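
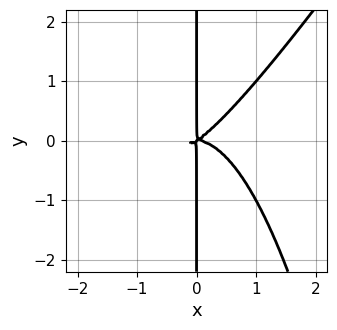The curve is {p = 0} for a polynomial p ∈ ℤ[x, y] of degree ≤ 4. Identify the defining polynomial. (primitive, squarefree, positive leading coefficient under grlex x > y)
First, the degree is 4 — no degree-3 curve has this shape.
Then, against the integer gridlines: every point of the y-axis in the box is on the curve.
Finally, these observations pin down the coefficients.

3*x^4 - 2*x^3*y + 2*x^2*y - 3*x*y^2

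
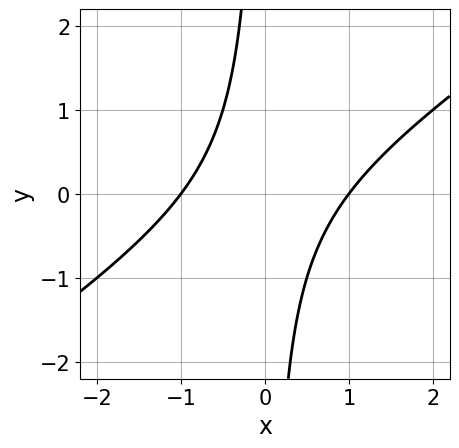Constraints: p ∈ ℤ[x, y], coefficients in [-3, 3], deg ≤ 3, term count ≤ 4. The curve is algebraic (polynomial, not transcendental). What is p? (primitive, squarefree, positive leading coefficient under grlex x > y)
2*x^2 - 3*x*y - 2

First, deg p = 2. No degree-1 curve has this shape.
Then, checking where it meets the axes: no y-intercept at any integer in the box; the x-axis gridline crossings are at x ∈ {-1, 1}.
Finally, fitting integer coefficients to these (and the overall shape) gives p.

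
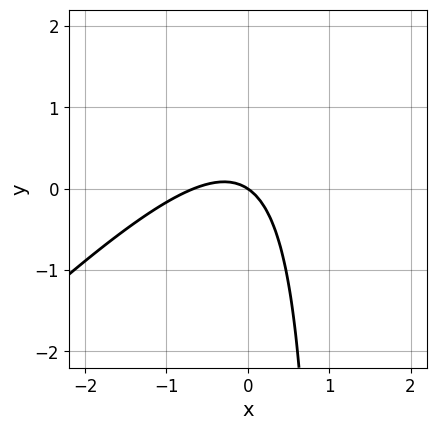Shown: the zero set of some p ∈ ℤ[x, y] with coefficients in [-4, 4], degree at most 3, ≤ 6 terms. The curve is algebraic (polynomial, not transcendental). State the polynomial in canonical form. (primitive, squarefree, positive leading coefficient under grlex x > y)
Degree: a generic line meets the curve in up to 2 points, so deg p = 2.
From the visible intercepts: one x-axis crossing is at x = 0; one y-axis crossing is at y = 0.
Together with the visible shape, these determine p as stated.

3*x^2 - 3*x*y + 2*x + 3*y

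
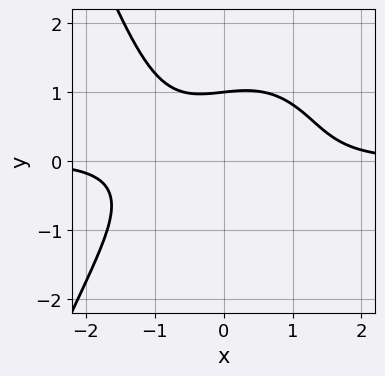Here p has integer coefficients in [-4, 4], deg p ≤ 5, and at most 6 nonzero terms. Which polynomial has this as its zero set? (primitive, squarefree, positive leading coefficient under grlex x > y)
3*x^3*y + 2*x*y^2 + 3*y^3 - 3*x*y - 3

(a) Degree: no degree-3 curve has this shape, so deg p = 4.
(b) Reading off the gridlines: the curve avoids every integer x-axis point in the box; one y-axis crossing is at y = 1.
(c) The integer polynomial consistent with all of this is the stated p.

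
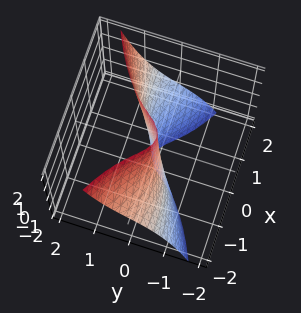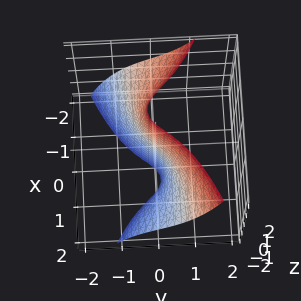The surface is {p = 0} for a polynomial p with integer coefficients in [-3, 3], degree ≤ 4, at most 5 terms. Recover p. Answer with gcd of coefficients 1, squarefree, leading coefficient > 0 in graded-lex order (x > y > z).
Degree: the shape is more complex than any degree-2 surface, so deg p = 3.
Checking where it meets the axes: it crosses the x-axis at the gridline x = 0; every point of the z-axis in the box is on the surface.
These observations pin down the coefficients.

x^2*y - 2*x^2*z + 3*y^3 - 3*x + 3*y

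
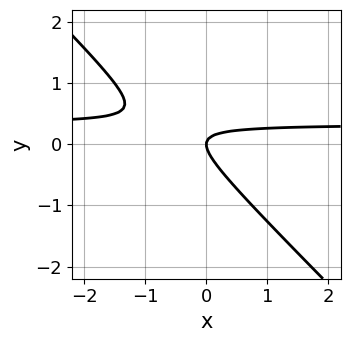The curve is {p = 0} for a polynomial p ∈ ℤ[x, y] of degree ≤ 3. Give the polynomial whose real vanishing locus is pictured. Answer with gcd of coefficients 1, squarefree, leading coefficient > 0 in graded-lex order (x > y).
3*x*y + 3*y^2 - x

deg p = 2. A generic line meets the curve in up to 2 points.
Against the integer gridlines: one y-axis crossing is at y = 0; it crosses the x-axis at the gridline x = 0.
Fitting integer coefficients to these (and the overall shape) gives p.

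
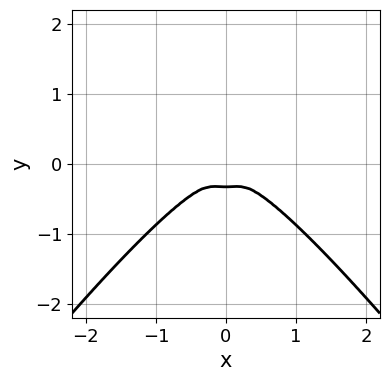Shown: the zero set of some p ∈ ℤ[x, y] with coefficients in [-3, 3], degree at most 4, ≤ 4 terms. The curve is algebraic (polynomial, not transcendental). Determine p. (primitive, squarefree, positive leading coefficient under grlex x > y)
2*x^4 - x^2*y^2 + 3*y^3 + y^2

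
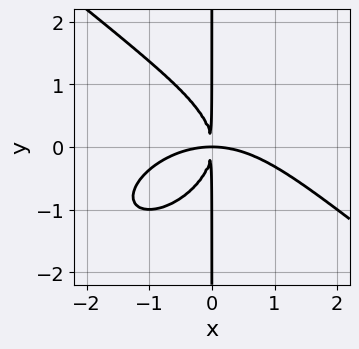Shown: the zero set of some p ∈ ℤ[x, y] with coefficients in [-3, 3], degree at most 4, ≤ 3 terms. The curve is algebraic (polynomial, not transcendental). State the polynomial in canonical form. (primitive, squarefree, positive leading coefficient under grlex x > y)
x^4 + 2*x*y^3 + 3*x^2*y

deg p = 4. The shape is more complex than any degree-3 curve.
Observable constraints: the visible y-axis segment lies entirely on the curve.
The integer polynomial consistent with all of this is the stated p.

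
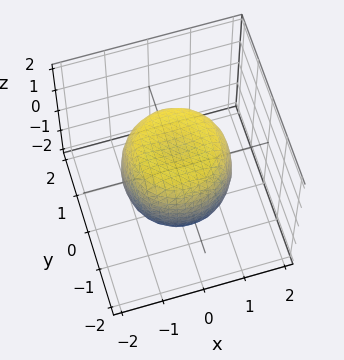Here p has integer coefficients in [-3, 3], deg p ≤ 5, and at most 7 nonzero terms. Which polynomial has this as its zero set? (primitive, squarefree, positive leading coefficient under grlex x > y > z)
The degree is 4 — the shape is more complex than any degree-3 surface.
Symmetry: the surface is invariant under rotation about z: p = q(x² + y², z).
From the visible intercepts: a circular section at z = 0 has radius between 1 and 2; among the integer gridlines, it crosses the z-axis at z ∈ {-1, 1}.
These observations pin down the coefficients.

x^4 + 2*x^2*y^2 + y^4 - x^2 - y^2 + z^2 - 1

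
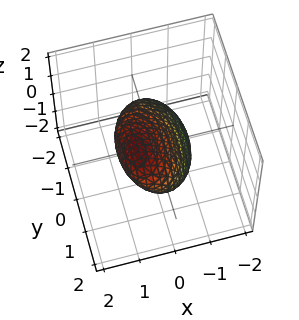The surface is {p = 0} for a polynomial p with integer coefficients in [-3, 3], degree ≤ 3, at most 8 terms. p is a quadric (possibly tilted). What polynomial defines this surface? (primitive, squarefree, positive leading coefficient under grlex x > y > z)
3*x^2 - 3*x*z + y^2 - y*z + 2*z^2 - 2

1. The degree is 2 — the shape is more complex than any degree-1 surface.
2. Observable constraints: among the integer gridlines, it crosses the z-axis at z ∈ {-1, 1}.
3. Putting this together gives p.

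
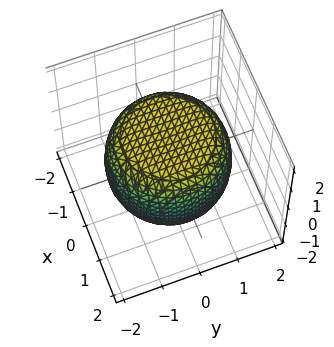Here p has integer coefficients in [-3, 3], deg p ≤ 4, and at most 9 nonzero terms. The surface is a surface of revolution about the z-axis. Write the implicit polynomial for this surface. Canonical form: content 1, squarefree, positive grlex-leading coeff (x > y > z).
(a) Degree: no degree-3 surface has this shape, so deg p = 4.
(b) Symmetries: the z-axis is an axis of rotation, so x and y enter only as x² + y².
(c) Checking where it meets the axes: a circular section at z = 1 has radius between 1 and 2.
(d) Together with the visible shape, these determine p as stated.

x^4 + 2*x^2*y^2 + y^4 - x^2 - y^2 + 2*z^2 - 3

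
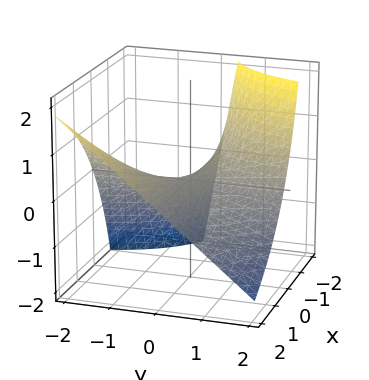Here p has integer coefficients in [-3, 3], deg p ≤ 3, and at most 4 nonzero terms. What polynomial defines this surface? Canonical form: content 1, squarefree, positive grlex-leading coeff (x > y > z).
1. deg p = 2.
2. Checking where it meets the axes: every point of the x-axis in the box is on the surface; one z-axis crossing is at z = 0; every point of the y-axis in the box is on the surface.
3. These observations pin down the coefficients.

2*x*y + x*z + 3*z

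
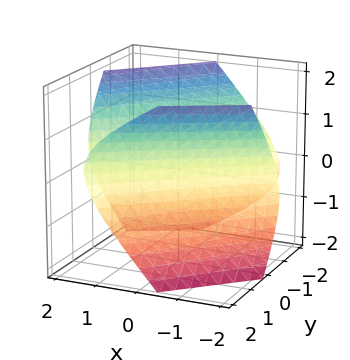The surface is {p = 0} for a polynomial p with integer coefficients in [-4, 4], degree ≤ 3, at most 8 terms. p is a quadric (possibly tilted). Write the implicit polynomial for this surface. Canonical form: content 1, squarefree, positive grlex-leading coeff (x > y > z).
x^2 - 3*x*y + x*z + 2*y^2 - 2*z^2 - 2

There are 2 components.
The degree is 2 — the shape is more complex than any degree-1 surface.
Against the integer gridlines: the y-axis gridline crossings are at y ∈ {-1, 1}; no z-intercept at any integer in the box.
These observations pin down the coefficients.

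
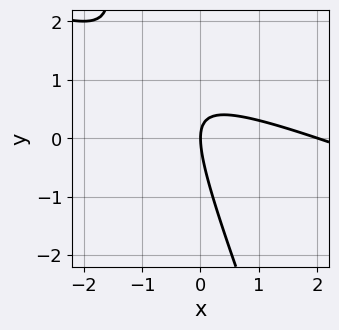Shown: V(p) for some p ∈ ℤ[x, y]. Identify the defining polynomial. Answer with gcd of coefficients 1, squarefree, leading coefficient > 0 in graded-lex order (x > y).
x^2 + 3*x*y + y^2 - 2*x

First, degree: the shape is more complex than any degree-1 curve, so deg p = 2.
Then, from the visible intercepts: among the integer gridlines, it crosses the x-axis at x ∈ {0, 2}; it crosses the y-axis at the gridline y = 0.
Finally, assembling these constraints gives the stated polynomial.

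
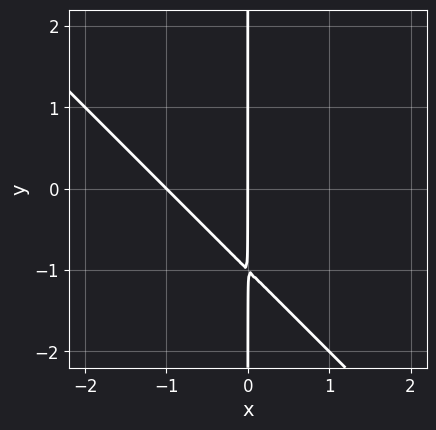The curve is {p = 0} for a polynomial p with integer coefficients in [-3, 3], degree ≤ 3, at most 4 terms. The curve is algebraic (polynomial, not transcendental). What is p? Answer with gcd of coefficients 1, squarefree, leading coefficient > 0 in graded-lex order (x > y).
x^2 + x*y + x

First, degree: no degree-1 curve has this shape, so deg p = 2.
Next, reading off the gridlines: among the integer gridlines, it crosses the x-axis at x ∈ {-1, 0}; every point of the y-axis in the box is on the curve.
Finally, assembling these constraints gives the stated polynomial.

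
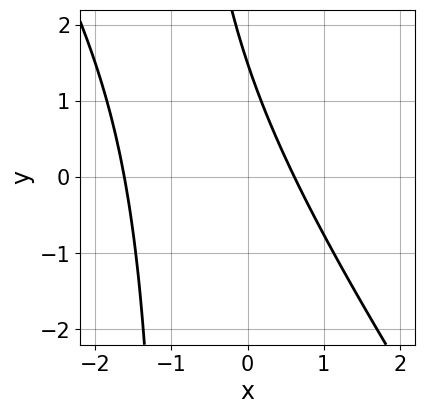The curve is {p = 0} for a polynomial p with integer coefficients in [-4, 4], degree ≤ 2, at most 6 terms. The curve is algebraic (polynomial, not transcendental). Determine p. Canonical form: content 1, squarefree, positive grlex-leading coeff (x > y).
3*x^2 + 2*x*y + 3*x + 2*y - 3

First, degree: a generic line meets the curve in up to 2 points, so deg p = 2.
Finally, matching integer coefficients to the picture gives p.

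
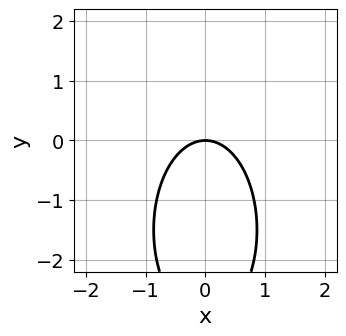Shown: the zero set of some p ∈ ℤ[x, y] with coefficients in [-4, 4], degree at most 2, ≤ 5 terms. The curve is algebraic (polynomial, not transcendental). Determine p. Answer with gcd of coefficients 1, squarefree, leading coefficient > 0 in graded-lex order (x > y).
Degree: the shape is more complex than any degree-1 curve, so deg p = 2.
Symmetries: the x ↦ −x reflection is a symmetry, so x appears only in even powers.
Observable constraints: one y-axis crossing is at y = 0; it meets the x-axis at x = 0 (among the integer gridlines).
The integer polynomial consistent with all of this is the stated p.

3*x^2 + y^2 + 3*y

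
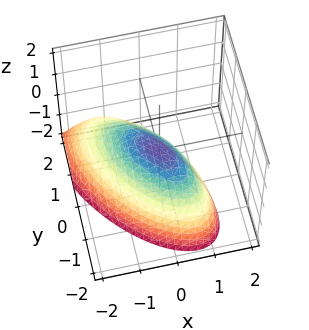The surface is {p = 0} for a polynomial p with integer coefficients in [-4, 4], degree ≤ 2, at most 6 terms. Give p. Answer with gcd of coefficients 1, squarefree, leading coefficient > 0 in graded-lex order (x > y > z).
3*x^2 + 3*x*y - x*z + 2*y^2 + 3*z

1. The degree is 2 — no degree-1 surface has this shape.
2. Reading off the gridlines: it meets the x-axis at x = 0 (among the integer gridlines); one y-axis crossing is at y = 0; it crosses the z-axis at the gridline z = 0.
3. Fitting integer coefficients to these (and the overall shape) gives p.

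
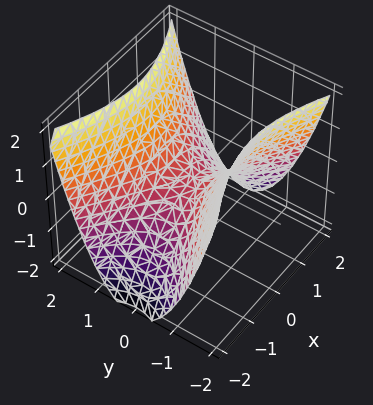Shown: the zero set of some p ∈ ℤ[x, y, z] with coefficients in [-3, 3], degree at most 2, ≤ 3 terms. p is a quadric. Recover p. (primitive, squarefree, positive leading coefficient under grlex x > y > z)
(a) deg p = 2.
(b) Symmetries: mirror symmetry y ↦ −y ⇒ only even powers of y; it's symmetric under x → −x, forcing even powers of x.
(c) From the axis intercepts and sections: it meets the z-axis at z = 0 (among the integer gridlines); it meets the y-axis at y = 0 (among the integer gridlines); one x-axis crossing is at x = 0.
(d) Solving for integer coefficients yields p as stated.

x^2 - 2*y^2 + 2*z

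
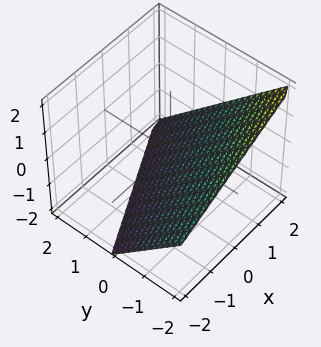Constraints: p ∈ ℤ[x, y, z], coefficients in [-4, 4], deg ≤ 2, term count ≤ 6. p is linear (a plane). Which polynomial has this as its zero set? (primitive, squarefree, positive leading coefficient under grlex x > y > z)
x - 2*y - 2*z - 2

The degree is 1 — every cross-section is a straight line — this is a plane.
From the visible intercepts: it crosses the y-axis at the gridline y = -1; one x-axis crossing is at x = 2; it meets the z-axis at z = -1 (among the integer gridlines).
Solving for integer coefficients yields p as stated.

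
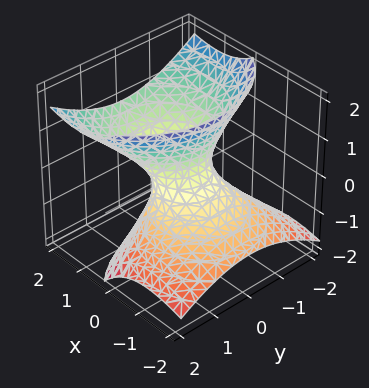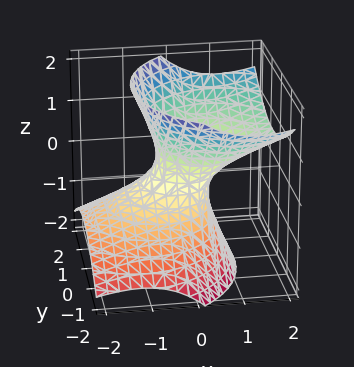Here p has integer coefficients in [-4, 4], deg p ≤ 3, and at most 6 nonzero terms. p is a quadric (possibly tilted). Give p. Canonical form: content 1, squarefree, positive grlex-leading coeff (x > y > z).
(a) Degree: the shape is more complex than any degree-1 surface, so deg p = 2.
(b) From the visible intercepts: it misses every integer gridline on the z-axis.
(c) Matching integer coefficients to the picture gives p.

2*x^2 - 3*x*z + 2*y^2 - 2*z^2 - 1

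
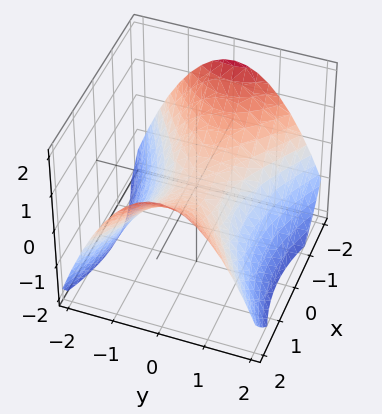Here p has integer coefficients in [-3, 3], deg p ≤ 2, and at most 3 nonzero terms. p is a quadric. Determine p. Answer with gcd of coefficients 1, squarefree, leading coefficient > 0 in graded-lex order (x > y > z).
Degree: a saddle surface; a quadric, so deg p = 2.
Symmetries: it's symmetric under x → −x, forcing even powers of x; it's symmetric under y → −y, forcing even powers of y.
Reading off the gridlines: it meets the y-axis at y = 0 (among the integer gridlines); it meets the x-axis at x = 0 (among the integer gridlines); it crosses the z-axis at the gridline z = 0.
Assembling these constraints gives the stated polynomial.

x^2 - 2*y^2 - 3*z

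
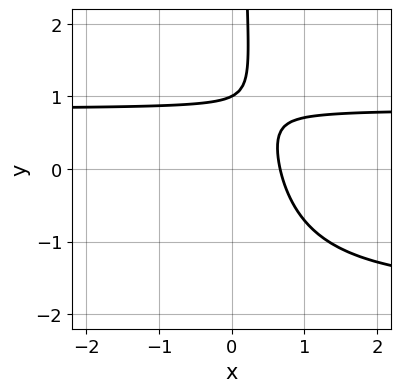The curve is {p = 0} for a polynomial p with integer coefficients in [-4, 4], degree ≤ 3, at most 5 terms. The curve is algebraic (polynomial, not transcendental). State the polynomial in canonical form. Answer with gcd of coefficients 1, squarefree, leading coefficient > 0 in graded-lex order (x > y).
1. deg p = 3. No degree-2 curve has this shape.
2. Observable constraints: it meets the y-axis at y = 1 (among the integer gridlines).
3. Assembling these constraints gives the stated polynomial.

2*x*y^2 + 2*x*y - 3*x - 2*y + 2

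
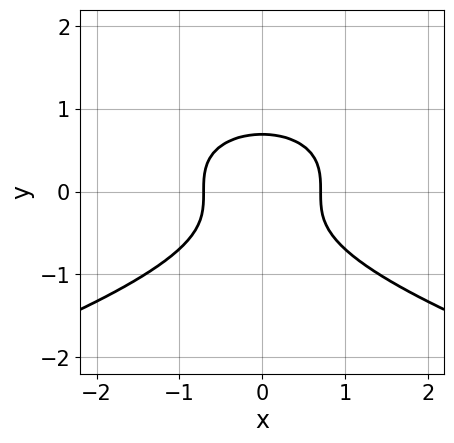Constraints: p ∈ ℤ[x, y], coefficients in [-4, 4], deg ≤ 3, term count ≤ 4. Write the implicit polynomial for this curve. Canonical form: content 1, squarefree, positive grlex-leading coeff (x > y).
3*y^3 + 2*x^2 - 1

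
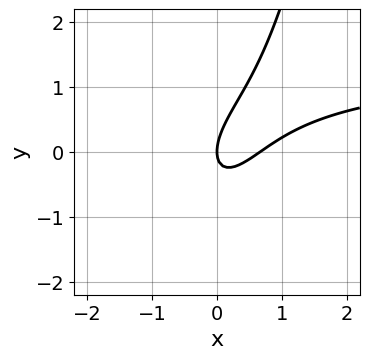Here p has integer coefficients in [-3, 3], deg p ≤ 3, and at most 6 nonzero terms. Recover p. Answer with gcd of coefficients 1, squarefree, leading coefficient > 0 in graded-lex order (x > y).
(a) The degree is 3 — no degree-2 curve has this shape.
(b) From the axis intercepts and sections: it crosses the x-axis at the gridline x = 0; it crosses the y-axis at the gridline y = 0.
(c) These observations pin down the coefficients.

2*x^2*y - 3*x^2 + 3*x*y - 2*y^2 + 2*x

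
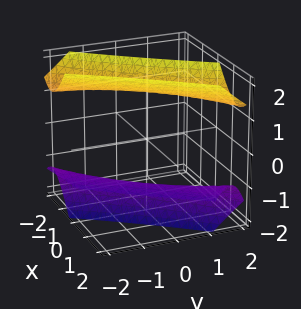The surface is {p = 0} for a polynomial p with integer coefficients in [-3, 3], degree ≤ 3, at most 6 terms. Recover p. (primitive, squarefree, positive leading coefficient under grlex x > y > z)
2*x^2 - 3*x*y + y^2 - z^2 + 2

There are 2 components. Treating them together as one polynomial.
The degree is 2 — the shape is more complex than any degree-1 surface.
From the visible intercepts: the surface avoids every integer x-axis point in the box; it misses every integer gridline on the y-axis.
Matching integer coefficients to the picture gives p.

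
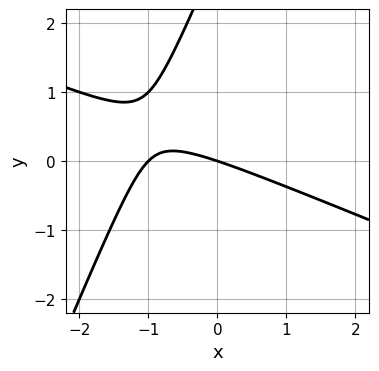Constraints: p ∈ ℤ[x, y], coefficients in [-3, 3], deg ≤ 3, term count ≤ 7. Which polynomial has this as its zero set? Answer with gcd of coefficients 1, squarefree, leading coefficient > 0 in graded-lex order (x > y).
x^2 + 2*x*y - y^2 + x + 3*y

(a) deg p = 2. No degree-1 curve has this shape.
(b) Observable constraints: one y-axis crossing is at y = 0; the x-axis gridline crossings are at x ∈ {-1, 0}.
(c) Putting this together gives p.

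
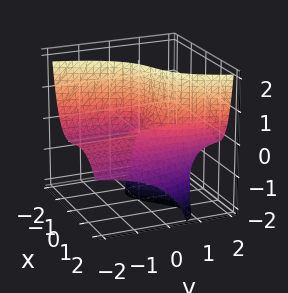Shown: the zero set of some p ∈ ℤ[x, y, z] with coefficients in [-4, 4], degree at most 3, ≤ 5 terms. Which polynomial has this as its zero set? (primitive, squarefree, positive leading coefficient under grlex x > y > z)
2*x^3 - 3*x^2 + 2*x*z - 3*y*z

deg p = 3. The shape is more complex than any degree-2 surface.
From the visible intercepts: every point of the z-axis in the box is on the surface; every point of the y-axis in the box is on the surface.
The integer polynomial consistent with all of this is the stated p.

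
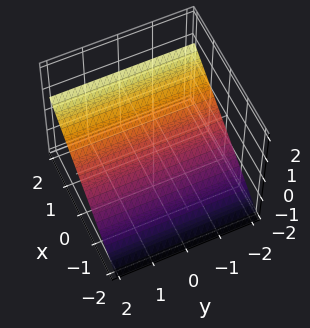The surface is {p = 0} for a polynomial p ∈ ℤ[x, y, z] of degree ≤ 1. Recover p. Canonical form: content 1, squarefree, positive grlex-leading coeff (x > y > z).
deg p = 1. The surface is flat (a plane).
Observable constraints: it meets the x-axis at x = 1 (among the integer gridlines); the surface avoids every integer y-axis point in the box.
Assembling these constraints gives the stated polynomial.

2*x - 3*z - 2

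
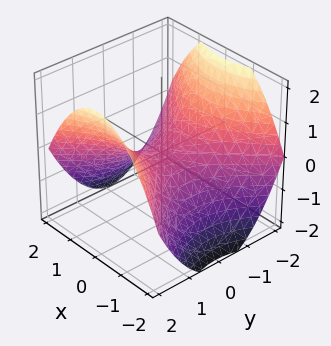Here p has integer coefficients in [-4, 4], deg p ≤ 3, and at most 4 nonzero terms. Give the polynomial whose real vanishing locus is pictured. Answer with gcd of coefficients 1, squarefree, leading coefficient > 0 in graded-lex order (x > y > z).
x^2 - y^2 + 2*z

1. The degree is 2 — a saddle surface; a quadric.
2. Symmetries: the y ↦ −y reflection is a symmetry, so y appears only in even powers; the x ↦ −x reflection is a symmetry, so x appears only in even powers.
3. Observable constraints: one y-axis crossing is at y = 0; it crosses the x-axis at the gridline x = 0; it meets the z-axis at z = 0 (among the integer gridlines).
4. The integer polynomial consistent with all of this is the stated p.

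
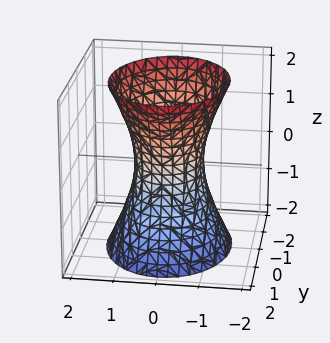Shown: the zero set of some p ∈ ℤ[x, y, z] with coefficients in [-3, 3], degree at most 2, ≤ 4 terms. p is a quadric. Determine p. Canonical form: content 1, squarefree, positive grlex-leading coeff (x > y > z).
3*x^2 + 2*y^2 - z^2 - 2

1. The degree is 2 — an hourglass — one-sheet hyperboloid; a quadric.
2. Symmetries: the z ↦ −z reflection is a symmetry, so z appears only in even powers; it's symmetric under y → −y, forcing even powers of y; it's symmetric under x → −x, forcing even powers of x.
3. From the axis intercepts and sections: among the integer gridlines, it crosses the y-axis at y ∈ {-1, 1}; the surface avoids every integer z-axis point in the box.
4. Fitting integer coefficients to these (and the overall shape) gives p.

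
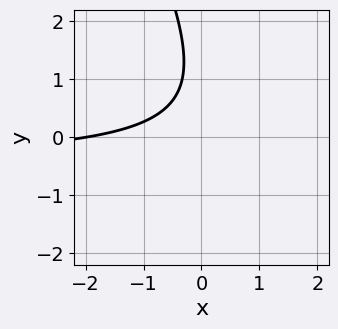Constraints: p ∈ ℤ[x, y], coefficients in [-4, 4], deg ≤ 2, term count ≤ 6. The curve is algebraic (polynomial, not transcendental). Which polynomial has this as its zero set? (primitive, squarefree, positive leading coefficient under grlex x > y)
2*x*y + y^2 + x - 2*y + 2

1. Degree: the shape is more complex than any degree-1 curve, so deg p = 2.
2. Reading off the gridlines: it crosses the x-axis at the gridline x = -2; the curve avoids every integer y-axis point in the box.
3. Together with the visible shape, these determine p as stated.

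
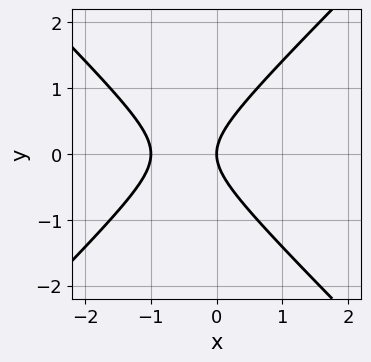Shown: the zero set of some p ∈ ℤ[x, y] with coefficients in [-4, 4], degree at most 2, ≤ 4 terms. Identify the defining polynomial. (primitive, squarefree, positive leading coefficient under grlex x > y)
First, degree: no degree-1 curve has this shape, so deg p = 2.
Next, symmetries: the y ↦ −y reflection is a symmetry, so y appears only in even powers.
Then, from the axis intercepts and sections: among the integer gridlines, it crosses the x-axis at x ∈ {-1, 0}; it meets the y-axis at y = 0 (among the integer gridlines).
Finally, assembling these constraints gives the stated polynomial.

x^2 - y^2 + x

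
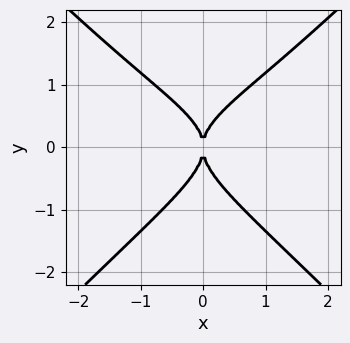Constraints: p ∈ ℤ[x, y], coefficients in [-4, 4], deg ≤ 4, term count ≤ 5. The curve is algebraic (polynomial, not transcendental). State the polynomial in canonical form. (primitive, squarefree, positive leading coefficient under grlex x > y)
3*x^2*y^2 - 3*y^4 - x^2*y + 3*x^2

Degree: a generic line meets the curve in up to 4 points, so deg p = 4.
Symmetries: mirror symmetry x ↦ −x ⇒ only even powers of x.
Observable constraints: it meets the y-axis at y = 0 (among the integer gridlines); one x-axis crossing is at x = 0.
Together with the visible shape, these determine p as stated.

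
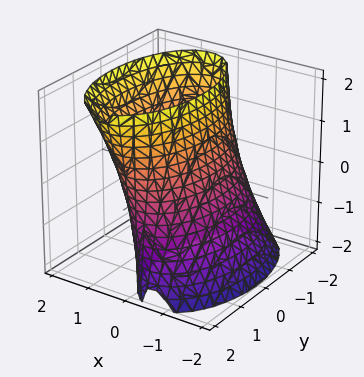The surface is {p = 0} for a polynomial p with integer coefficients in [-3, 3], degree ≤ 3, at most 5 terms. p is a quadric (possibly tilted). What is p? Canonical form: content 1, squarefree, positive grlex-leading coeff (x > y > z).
3*x^2 - 2*x*z + y^2 - 3

First, degree: a generic line meets the surface in up to 2 points, so deg p = 2.
Next, from the axis intercepts and sections: the surface avoids every integer z-axis point in the box; the x-axis gridline crossings are at x ∈ {-1, 1}.
Finally, putting this together gives p.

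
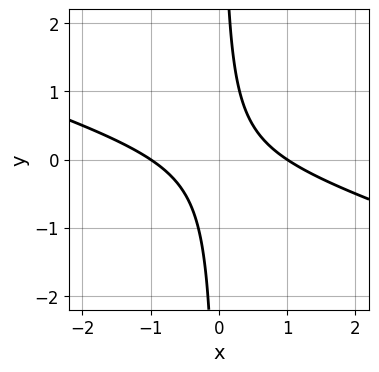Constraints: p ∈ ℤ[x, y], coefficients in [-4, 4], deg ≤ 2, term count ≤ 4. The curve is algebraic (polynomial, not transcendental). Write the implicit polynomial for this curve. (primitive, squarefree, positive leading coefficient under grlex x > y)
x^2 + 3*x*y - 1

1. Degree: a generic line meets the curve in up to 2 points, so deg p = 2.
2. Observable constraints: among the integer gridlines, it crosses the x-axis at x ∈ {-1, 1}; no y-intercept at any integer in the box.
3. Putting this together gives p.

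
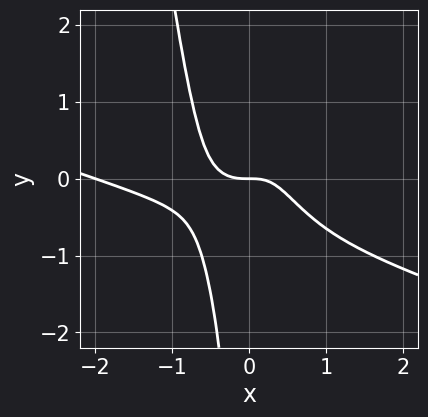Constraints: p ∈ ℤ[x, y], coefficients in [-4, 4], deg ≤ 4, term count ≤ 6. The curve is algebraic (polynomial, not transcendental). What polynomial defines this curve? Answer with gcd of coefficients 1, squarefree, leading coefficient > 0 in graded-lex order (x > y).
x^4 + 3*x^3*y + 2*x^3 - x*y^2 + y

(a) The degree is 4 — a generic line meets the curve in up to 4 points.
(b) Reading off the gridlines: one y-axis crossing is at y = 0; among the integer gridlines, it crosses the x-axis at x ∈ {-2, 0}.
(c) Matching integer coefficients to the picture gives p.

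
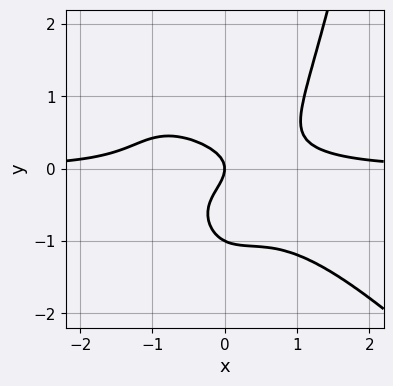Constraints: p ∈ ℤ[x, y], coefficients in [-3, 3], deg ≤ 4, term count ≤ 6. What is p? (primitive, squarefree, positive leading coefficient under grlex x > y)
2*x^3*y + 2*x^2*y^2 - 2*y^3 - 2*y^2 - x

First, degree: no degree-3 curve has this shape, so deg p = 4.
Next, checking where it meets the axes: among the integer gridlines, it crosses the y-axis at y ∈ {-1, 0}; it crosses the x-axis at the gridline x = 0.
Finally, solving for integer coefficients yields p as stated.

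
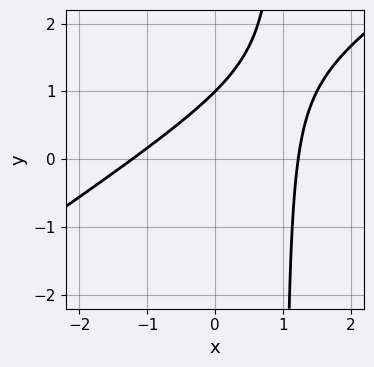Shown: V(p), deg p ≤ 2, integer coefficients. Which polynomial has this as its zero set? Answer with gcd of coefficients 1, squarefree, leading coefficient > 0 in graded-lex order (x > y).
(a) Degree: a generic line meets the curve in up to 2 points, so deg p = 2.
(b) Checking where it meets the axes: it crosses the y-axis at the gridline y = 1.
(c) Putting this together gives p.

2*x^2 - 3*x*y + 3*y - 3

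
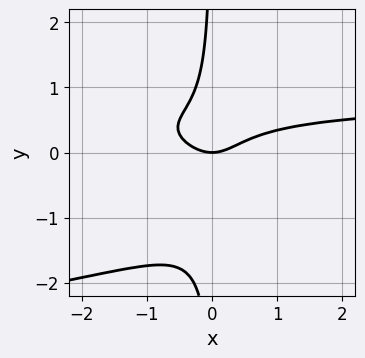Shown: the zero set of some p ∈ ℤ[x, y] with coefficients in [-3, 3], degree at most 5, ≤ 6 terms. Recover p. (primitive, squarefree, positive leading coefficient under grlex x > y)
First, deg p = 4. A generic line meets the curve in up to 4 points.
Next, against the integer gridlines: it meets the x-axis at x = 0 (among the integer gridlines); it crosses the y-axis at the gridline y = 0.
Finally, matching integer coefficients to the picture gives p.

2*x*y^3 + x^2*y + 2*x*y^2 - x^2 + y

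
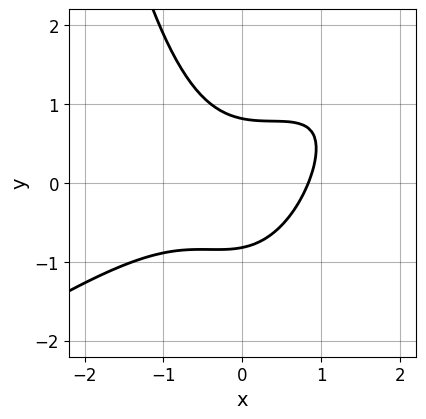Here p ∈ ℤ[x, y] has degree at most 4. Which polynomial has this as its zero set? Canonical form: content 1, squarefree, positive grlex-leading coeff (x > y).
(a) The degree is 3 — the shape is more complex than any degree-2 curve.
(b) Matching integer coefficients to the picture gives p.

2*x^3 - 3*x^2*y + 3*y^2 + x - 2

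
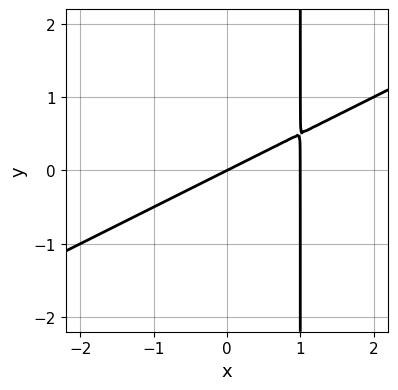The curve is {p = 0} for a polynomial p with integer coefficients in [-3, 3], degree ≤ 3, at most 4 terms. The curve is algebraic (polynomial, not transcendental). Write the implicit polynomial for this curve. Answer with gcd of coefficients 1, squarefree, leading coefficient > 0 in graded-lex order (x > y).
x^2 - 2*x*y - x + 2*y

(a) The degree is 2 — no degree-1 curve has this shape.
(b) Against the integer gridlines: it crosses the y-axis at the gridline y = 0; among the integer gridlines, it crosses the x-axis at x ∈ {0, 1}.
(c) Putting this together gives p.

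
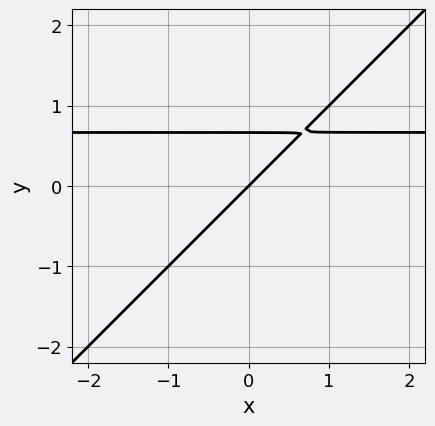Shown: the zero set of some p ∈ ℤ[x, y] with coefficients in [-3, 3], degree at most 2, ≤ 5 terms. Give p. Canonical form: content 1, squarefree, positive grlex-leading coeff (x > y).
(a) Degree: the shape is more complex than any degree-1 curve, so deg p = 2.
(b) From the visible intercepts: it crosses the y-axis at the gridline y = 0; it crosses the x-axis at the gridline x = 0.
(c) Together with the visible shape, these determine p as stated.

3*x*y - 3*y^2 - 2*x + 2*y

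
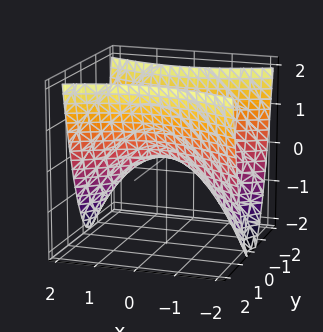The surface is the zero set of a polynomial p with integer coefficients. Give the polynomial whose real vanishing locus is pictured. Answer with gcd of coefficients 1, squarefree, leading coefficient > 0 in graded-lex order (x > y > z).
Degree: a hyperbolic paraboloid; a quadric, so deg p = 2.
Symmetries: mirror symmetry x ↦ −x ⇒ only even powers of x; the y ↦ −y reflection is a symmetry, so y appears only in even powers.
From the axis intercepts and sections: it crosses the z-axis at the gridline z = 0; it meets the y-axis at y = 0 (among the integer gridlines); it meets the x-axis at x = 0 (among the integer gridlines).
Fitting integer coefficients to these (and the overall shape) gives p.

x^2 - 3*y^2 + 2*z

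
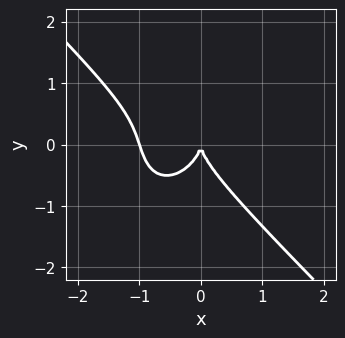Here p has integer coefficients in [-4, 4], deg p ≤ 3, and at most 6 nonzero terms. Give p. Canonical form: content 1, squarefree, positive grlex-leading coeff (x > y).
3*x^3 + x^2*y + 2*y^3 + 3*x^2

(a) Degree: the shape is more complex than any degree-2 curve, so deg p = 3.
(b) Observable constraints: it meets the y-axis at y = 0 (among the integer gridlines); the x-axis gridline crossings are at x ∈ {-1, 0}.
(c) The integer polynomial consistent with all of this is the stated p.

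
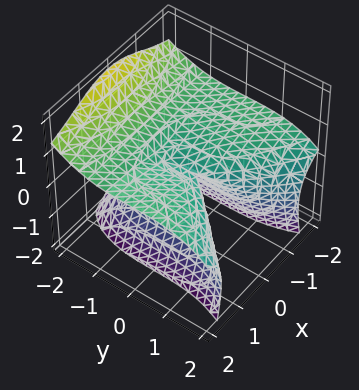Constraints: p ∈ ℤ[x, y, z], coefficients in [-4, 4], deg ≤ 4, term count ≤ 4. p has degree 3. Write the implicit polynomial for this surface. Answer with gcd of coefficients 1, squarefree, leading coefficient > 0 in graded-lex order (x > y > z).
3*x^2*z + y^3 - 2*x^2 + 3*z^2

(a) The degree is 3 — the shape is more complex than any degree-2 surface.
(b) Checking where it meets the axes: one z-axis crossing is at z = 0; it crosses the y-axis at the gridline y = 0.
(c) Fitting integer coefficients to these (and the overall shape) gives p.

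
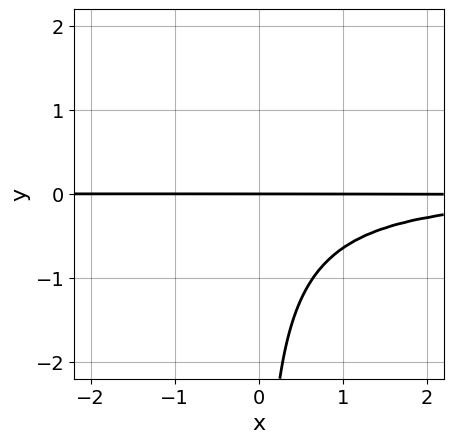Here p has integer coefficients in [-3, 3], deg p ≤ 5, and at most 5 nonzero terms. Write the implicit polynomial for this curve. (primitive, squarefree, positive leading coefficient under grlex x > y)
1. The degree is 4 — no degree-3 curve has this shape.
2. Checking where it meets the axes: it meets the y-axis at y = 0 (among the integer gridlines); every point of the x-axis in the box is on the curve.
3. Solving for integer coefficients yields p as stated.

x^2*y^2 - x*y^3 + 3*x*y^2 + 3*y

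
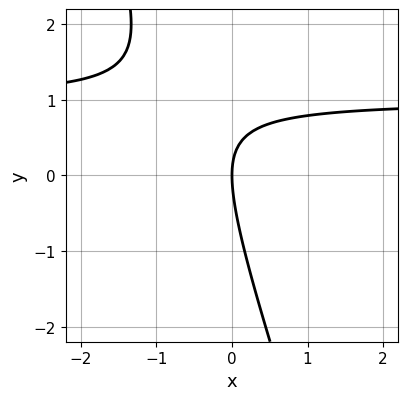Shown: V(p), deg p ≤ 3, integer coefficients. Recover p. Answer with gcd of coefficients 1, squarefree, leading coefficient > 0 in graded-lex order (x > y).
3*x*y + y^2 - 3*x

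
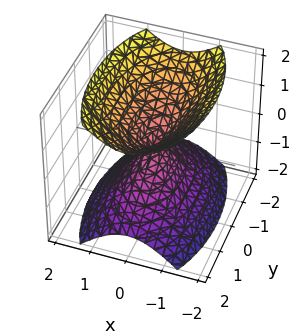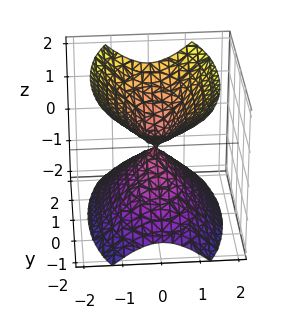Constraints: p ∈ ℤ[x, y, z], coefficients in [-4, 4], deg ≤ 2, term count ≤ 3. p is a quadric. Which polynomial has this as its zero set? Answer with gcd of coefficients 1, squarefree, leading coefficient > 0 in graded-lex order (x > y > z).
(a) The picture has 2 separate pieces.
(b) The degree is 2 — two nappes meeting at a single point; a quadric.
(c) Symmetries: it's symmetric under y → −y, forcing even powers of y; the z ↦ −z reflection is a symmetry, so z appears only in even powers; the x ↦ −x reflection is a symmetry, so x appears only in even powers.
(d) Reading off the gridlines: it meets the z-axis at z = 0 (among the integer gridlines); it crosses the x-axis at the gridline x = 0; it crosses the y-axis at the gridline y = 0.
(e) Assembling these constraints gives the stated polynomial.

3*x^2 + y^2 - 2*z^2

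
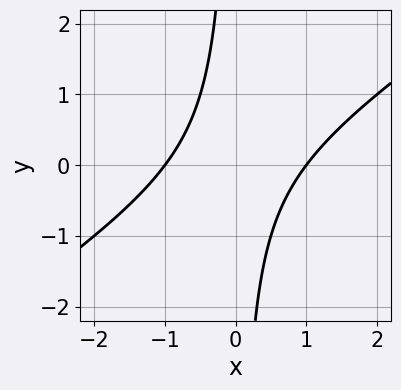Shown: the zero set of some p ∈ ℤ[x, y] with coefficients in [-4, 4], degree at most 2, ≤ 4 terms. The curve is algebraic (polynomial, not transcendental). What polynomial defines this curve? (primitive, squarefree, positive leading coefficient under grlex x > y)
First, deg p = 2. No degree-1 curve has this shape.
Then, against the integer gridlines: no y-intercept at any integer in the box; among the integer gridlines, it crosses the x-axis at x ∈ {-1, 1}.
Finally, matching integer coefficients to the picture gives p.

2*x^2 - 3*x*y - 2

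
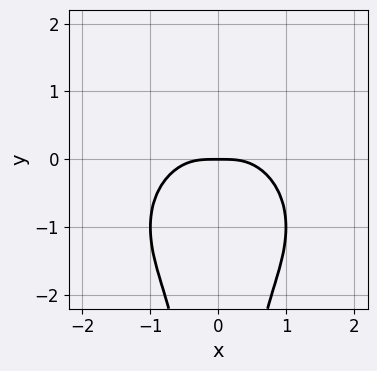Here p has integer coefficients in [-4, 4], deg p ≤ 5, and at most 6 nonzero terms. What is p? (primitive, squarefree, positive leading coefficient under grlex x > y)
2*x^4 + 2*x^2*y^2 + 3*x^2*y + y

1. deg p = 4. No degree-3 curve has this shape.
2. Symmetries: the x ↦ −x reflection is a symmetry, so x appears only in even powers.
3. Reading off the gridlines: one y-axis crossing is at y = 0; one x-axis crossing is at x = 0.
4. Matching integer coefficients to the picture gives p.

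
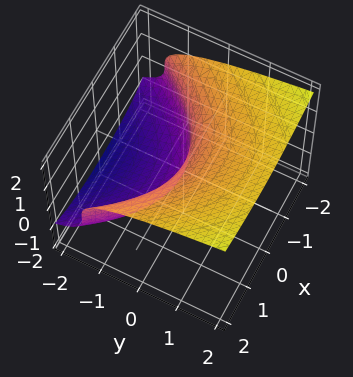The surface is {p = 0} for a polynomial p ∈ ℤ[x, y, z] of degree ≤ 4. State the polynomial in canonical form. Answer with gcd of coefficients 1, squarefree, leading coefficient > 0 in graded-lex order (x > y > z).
2*z^3 - x^2 - 3*y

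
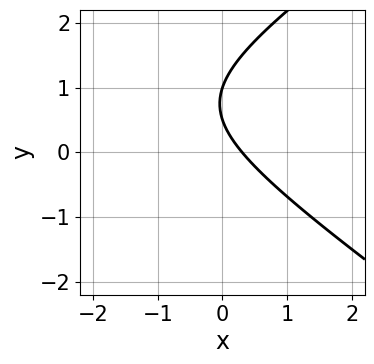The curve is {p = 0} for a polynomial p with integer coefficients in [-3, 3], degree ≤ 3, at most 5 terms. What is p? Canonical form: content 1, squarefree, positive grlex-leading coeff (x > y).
x^2 - 2*y^2 + 3*x + 3*y - 1

First, degree: no degree-1 curve has this shape, so deg p = 2.
Next, from the axis intercepts and sections: it meets the y-axis at y = 1 (among the integer gridlines).
Finally, together with the visible shape, these determine p as stated.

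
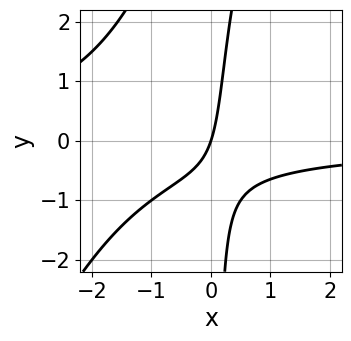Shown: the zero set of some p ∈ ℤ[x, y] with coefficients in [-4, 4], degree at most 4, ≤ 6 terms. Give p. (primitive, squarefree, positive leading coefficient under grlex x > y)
1. deg p = 3. The shape is more complex than any degree-2 curve.
2. Against the integer gridlines: it meets the y-axis at y = 0 (among the integer gridlines); it meets the x-axis at x = 0 (among the integer gridlines).
3. Together with the visible shape, these determine p as stated.

2*x^2*y - x*y^2 + 3*x*y + 3*x - y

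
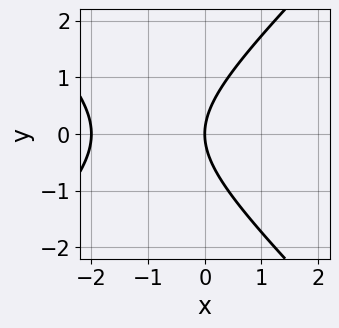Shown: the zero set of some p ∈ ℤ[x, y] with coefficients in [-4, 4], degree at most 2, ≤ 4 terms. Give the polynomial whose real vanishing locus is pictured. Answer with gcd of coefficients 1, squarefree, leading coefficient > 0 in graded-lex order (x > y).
x^2 - y^2 + 2*x

First, degree: a generic line meets the curve in up to 2 points, so deg p = 2.
Then, symmetries: the y ↦ −y reflection is a symmetry, so y appears only in even powers.
Next, from the axis intercepts and sections: the x-axis gridline crossings are at x ∈ {-2, 0}; it meets the y-axis at y = 0 (among the integer gridlines).
Finally, the integer polynomial consistent with all of this is the stated p.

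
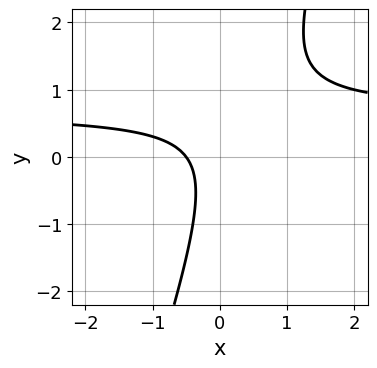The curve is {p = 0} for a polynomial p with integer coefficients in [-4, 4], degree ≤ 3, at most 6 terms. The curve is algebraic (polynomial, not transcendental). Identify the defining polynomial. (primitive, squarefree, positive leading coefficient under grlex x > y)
3*x*y - y^2 - 2*x - 1

(a) The degree is 2 — no degree-1 curve has this shape.
(b) From the visible intercepts: it misses every integer gridline on the y-axis.
(c) Fitting integer coefficients to these (and the overall shape) gives p.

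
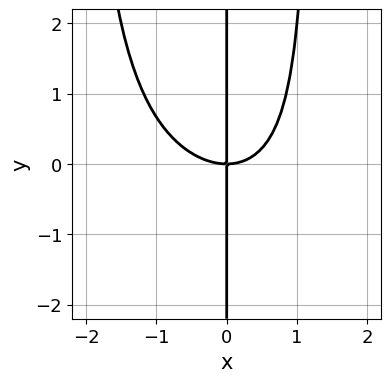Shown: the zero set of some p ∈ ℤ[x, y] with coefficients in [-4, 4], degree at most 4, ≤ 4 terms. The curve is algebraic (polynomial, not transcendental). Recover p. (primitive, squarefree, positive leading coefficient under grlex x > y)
x^3*y + 2*x^3 + x^2*y - 3*x*y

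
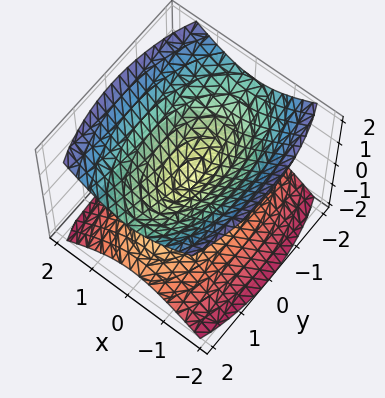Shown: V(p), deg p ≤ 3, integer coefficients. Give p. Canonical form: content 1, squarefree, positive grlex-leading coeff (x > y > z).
3*x^2 + y^2 - 3*z^2

1. I count 2 distinct pieces. They look like related sheets of one shape, so recover p as a whole.
2. Degree: two nappes meeting at a single point; a quadric, so deg p = 2.
3. Symmetries: the z ↦ −z reflection is a symmetry, so z appears only in even powers; mirror symmetry x ↦ −x ⇒ only even powers of x; mirror symmetry y ↦ −y ⇒ only even powers of y.
4. Observable constraints: one y-axis crossing is at y = 0; it crosses the x-axis at the gridline x = 0.
5. Solving for integer coefficients yields p as stated.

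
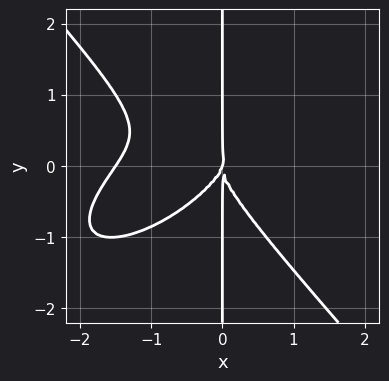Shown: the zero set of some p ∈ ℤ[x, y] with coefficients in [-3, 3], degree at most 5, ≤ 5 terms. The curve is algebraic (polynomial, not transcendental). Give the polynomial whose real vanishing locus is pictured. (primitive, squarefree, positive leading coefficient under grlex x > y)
First, degree: a generic line meets the curve in up to 4 points, so deg p = 4.
Next, checking where it meets the axes: one x-axis crossing is at x = 0; the visible y-axis segment lies entirely on the curve.
Finally, the integer polynomial consistent with all of this is the stated p.

2*x^4 - 2*x^3*y + 3*x*y^3 + 3*x^3 - x^2*y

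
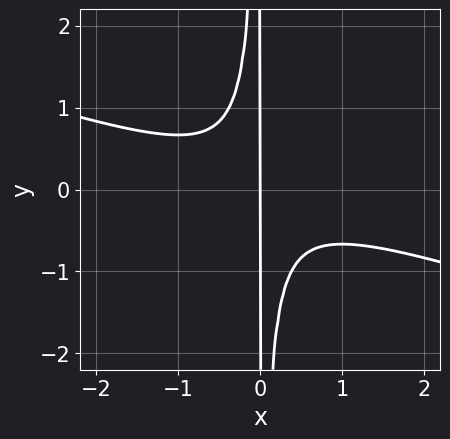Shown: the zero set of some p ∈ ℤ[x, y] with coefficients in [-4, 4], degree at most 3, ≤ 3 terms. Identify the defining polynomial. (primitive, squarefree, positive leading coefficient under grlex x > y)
x^3 + 3*x^2*y + x

deg p = 3. No degree-2 curve has this shape.
Reading off the gridlines: the visible y-axis segment lies entirely on the curve; it meets the x-axis at x = 0 (among the integer gridlines).
Fitting integer coefficients to these (and the overall shape) gives p.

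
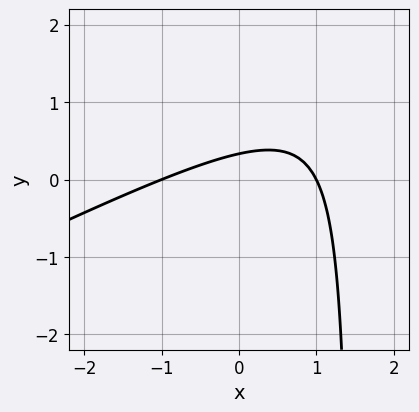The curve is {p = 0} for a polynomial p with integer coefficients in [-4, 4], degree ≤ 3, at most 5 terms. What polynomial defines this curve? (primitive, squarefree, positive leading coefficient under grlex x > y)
x^2 - 2*x*y + 3*y - 1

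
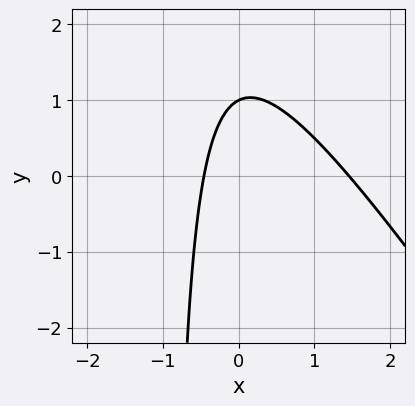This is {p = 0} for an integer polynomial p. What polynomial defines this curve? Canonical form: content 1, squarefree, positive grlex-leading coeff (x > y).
1. The degree is 2 — a generic line meets the curve in up to 2 points.
2. Checking where it meets the axes: it meets the y-axis at y = 1 (among the integer gridlines).
3. Fitting integer coefficients to these (and the overall shape) gives p.

3*x^2 + 2*x*y - 3*x + 2*y - 2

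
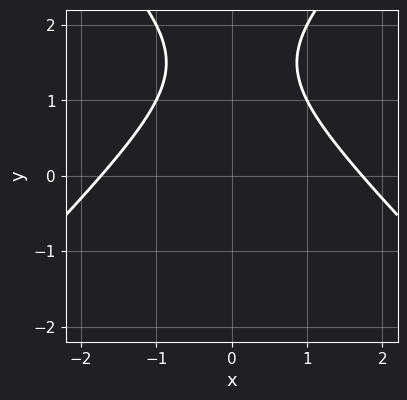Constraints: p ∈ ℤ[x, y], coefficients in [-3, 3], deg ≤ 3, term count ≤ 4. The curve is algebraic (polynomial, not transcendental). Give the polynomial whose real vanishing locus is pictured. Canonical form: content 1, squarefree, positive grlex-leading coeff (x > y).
The degree is 2 — the shape is more complex than any degree-1 curve.
Symmetries: it's symmetric under x → −x, forcing even powers of x.
Reading off the gridlines: no y-intercept at any integer in the box.
Solving for integer coefficients yields p as stated.

x^2 - y^2 + 3*y - 3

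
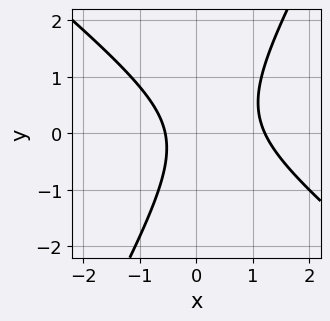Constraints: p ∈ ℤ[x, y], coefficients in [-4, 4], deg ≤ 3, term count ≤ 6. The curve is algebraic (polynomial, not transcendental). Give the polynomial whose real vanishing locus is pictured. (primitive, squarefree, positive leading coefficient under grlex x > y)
3*x^2 + 2*x*y - 2*y^2 - 2*x - 2

1. The degree is 2 — a generic line meets the curve in up to 2 points.
2. Observable constraints: it misses every integer gridline on the y-axis.
3. Putting this together gives p.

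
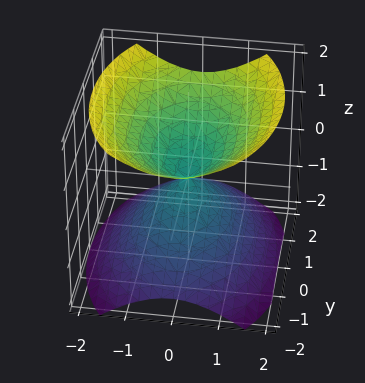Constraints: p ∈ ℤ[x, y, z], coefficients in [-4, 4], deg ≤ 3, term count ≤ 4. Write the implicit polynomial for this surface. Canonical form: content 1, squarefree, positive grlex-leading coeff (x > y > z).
2*x^2 + y^2 - 2*z^2

1. I count 2 distinct pieces.
2. deg p = 2.
3. Symmetries: mirror symmetry x ↦ −x ⇒ only even powers of x; mirror symmetry z ↦ −z ⇒ only even powers of z; it's symmetric under y → −y, forcing even powers of y.
4. Reading off the gridlines: it meets the y-axis at y = 0 (among the integer gridlines); it meets the x-axis at x = 0 (among the integer gridlines); one z-axis crossing is at z = 0.
5. Fitting integer coefficients to these (and the overall shape) gives p.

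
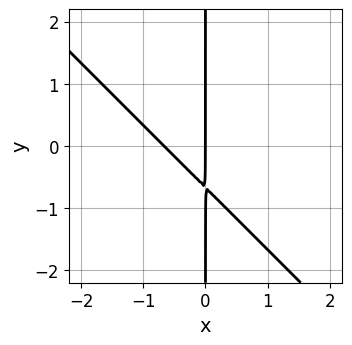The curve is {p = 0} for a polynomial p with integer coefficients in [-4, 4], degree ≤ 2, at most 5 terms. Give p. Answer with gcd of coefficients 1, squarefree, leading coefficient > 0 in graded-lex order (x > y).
3*x^2 + 3*x*y + 2*x

First, degree: the shape is more complex than any degree-1 curve, so deg p = 2.
Next, reading off the gridlines: the visible y-axis segment lies entirely on the curve; it meets the x-axis at x = 0 (among the integer gridlines).
Finally, fitting integer coefficients to these (and the overall shape) gives p.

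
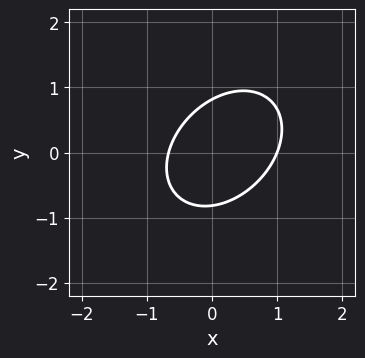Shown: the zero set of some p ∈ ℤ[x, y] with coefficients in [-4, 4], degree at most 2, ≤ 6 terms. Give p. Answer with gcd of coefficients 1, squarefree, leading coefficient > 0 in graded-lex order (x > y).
3*x^2 - 2*x*y + 3*y^2 - x - 2

1. deg p = 2. The shape is more complex than any degree-1 curve.
2. Checking where it meets the axes: one x-axis crossing is at x = 1.
3. Together with the visible shape, these determine p as stated.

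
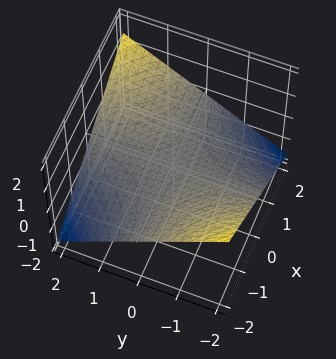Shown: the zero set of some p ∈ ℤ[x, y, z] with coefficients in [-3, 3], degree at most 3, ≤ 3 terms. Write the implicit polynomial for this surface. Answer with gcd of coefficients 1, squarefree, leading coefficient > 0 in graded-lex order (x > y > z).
1. The degree is 2 — a saddle surface; a quadric.
2. From the axis intercepts and sections: it meets the z-axis at z = 0 (among the integer gridlines); the visible x-axis segment lies entirely on the surface; the visible y-axis segment lies entirely on the surface.
3. Putting this together gives p.

x*y - 3*z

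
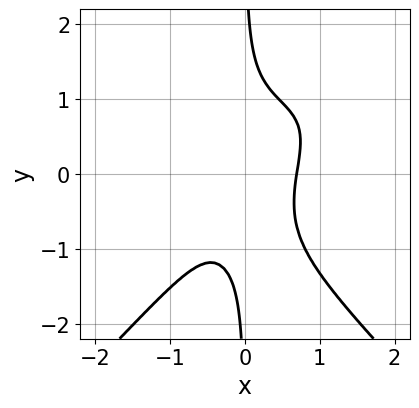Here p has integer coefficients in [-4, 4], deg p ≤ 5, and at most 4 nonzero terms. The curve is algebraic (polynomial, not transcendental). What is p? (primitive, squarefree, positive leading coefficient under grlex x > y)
First, deg p = 4. A generic line meets the curve in up to 4 points.
Next, from the axis intercepts and sections: the curve avoids every integer y-axis point in the box.
Finally, assembling these constraints gives the stated polynomial.

2*x^3*y - 2*x*y^3 - 3*x^3 + 1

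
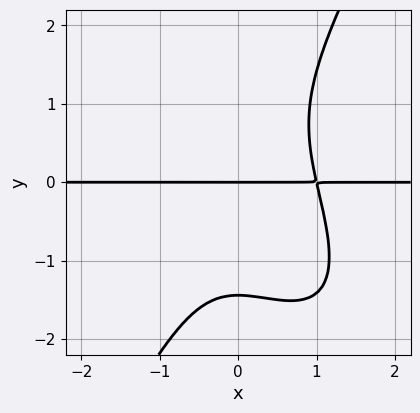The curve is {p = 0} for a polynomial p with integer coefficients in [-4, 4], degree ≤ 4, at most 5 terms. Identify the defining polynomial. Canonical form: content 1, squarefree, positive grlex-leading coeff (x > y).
deg p = 4.
Reading off the gridlines: every point of the x-axis in the box is on the curve; it meets the y-axis at y = 0 (among the integer gridlines).
Matching integer coefficients to the picture gives p.

3*x^3*y + 2*x^2*y^2 - y^4 - 3*y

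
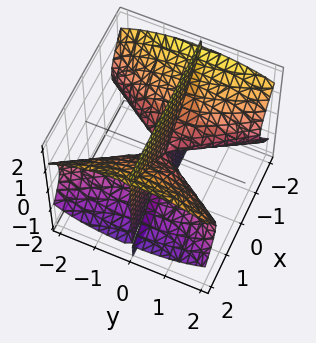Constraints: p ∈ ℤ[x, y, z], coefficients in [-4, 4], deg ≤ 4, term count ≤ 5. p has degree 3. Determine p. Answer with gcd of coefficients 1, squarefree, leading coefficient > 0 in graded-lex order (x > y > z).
1. I count 3 distinct pieces. Treating them together as one polynomial.
2. The degree is 3 — the shape is more complex than any degree-2 surface.
3. Observable constraints: the visible z-axis segment lies entirely on the surface; it crosses the y-axis at the gridline y = 0.
4. The integer polynomial consistent with all of this is the stated p. Check: (1, 0, 0) on the x-axis lies on the surface, and p(1, 0, 0) = 0. ✓

2*x^2*y - y^3 - 3*y*z^2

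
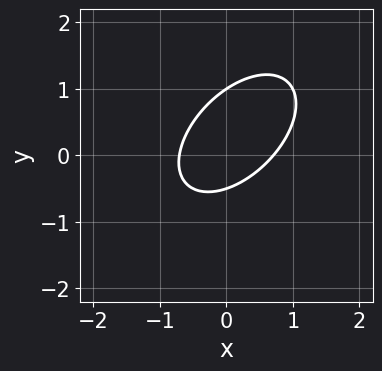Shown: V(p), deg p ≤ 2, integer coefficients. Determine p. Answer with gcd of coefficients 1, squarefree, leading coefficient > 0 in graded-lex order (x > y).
2*x^2 - 2*x*y + 2*y^2 - y - 1

1. The degree is 2 — no degree-1 curve has this shape.
2. From the visible intercepts: it meets the y-axis at y = 1 (among the integer gridlines).
3. Fitting integer coefficients to these (and the overall shape) gives p.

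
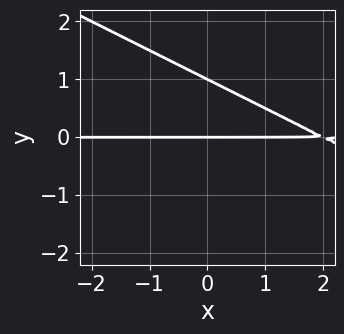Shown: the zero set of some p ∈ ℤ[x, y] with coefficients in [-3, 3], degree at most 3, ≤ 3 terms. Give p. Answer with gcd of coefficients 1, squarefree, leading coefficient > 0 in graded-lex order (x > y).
x*y + 2*y^2 - 2*y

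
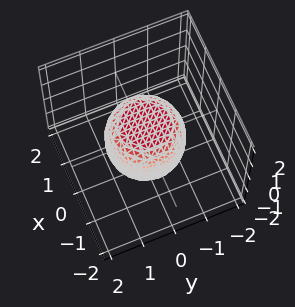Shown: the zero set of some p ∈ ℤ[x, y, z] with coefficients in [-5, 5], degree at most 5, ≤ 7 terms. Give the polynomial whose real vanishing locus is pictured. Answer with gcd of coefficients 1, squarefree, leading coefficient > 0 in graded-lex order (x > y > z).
The degree is 4 — a generic line meets the surface in up to 4 points.
Symmetries: rotational symmetry about the z-axis ⇒ p depends on x, y only through x² + y².
Checking where it meets the axes: a circular section at z = -1 has radius between 0 and 1; among the integer gridlines, it crosses the z-axis at z ∈ {-1, 1}.
Putting this together gives p.

2*x^4 + 4*x^2*y^2 + 2*y^4 - x^2 - y^2 + 2*z^2 - 2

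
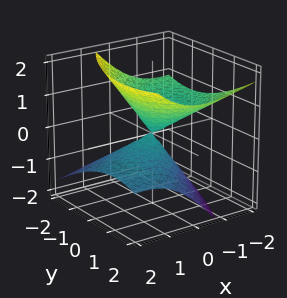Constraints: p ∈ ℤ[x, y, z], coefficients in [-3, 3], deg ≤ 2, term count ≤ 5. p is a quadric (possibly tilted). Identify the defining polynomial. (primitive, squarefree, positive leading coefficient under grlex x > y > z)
x^2 - x*y + 2*x*z + y^2 - 2*z^2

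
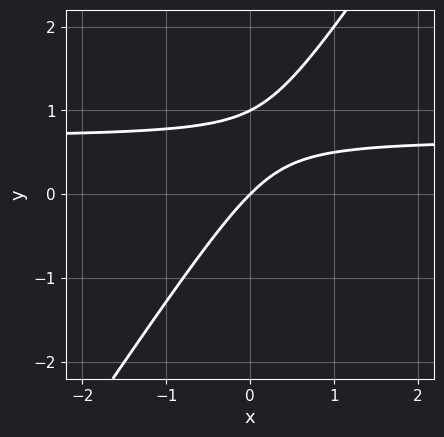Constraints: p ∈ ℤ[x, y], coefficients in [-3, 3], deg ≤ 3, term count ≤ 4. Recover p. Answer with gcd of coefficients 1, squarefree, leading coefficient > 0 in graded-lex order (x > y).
3*x*y - 2*y^2 - 2*x + 2*y

First, deg p = 2. A generic line meets the curve in up to 2 points.
Then, from the visible intercepts: among the integer gridlines, it crosses the y-axis at y ∈ {0, 1}; it meets the x-axis at x = 0 (among the integer gridlines).
Finally, assembling these constraints gives the stated polynomial.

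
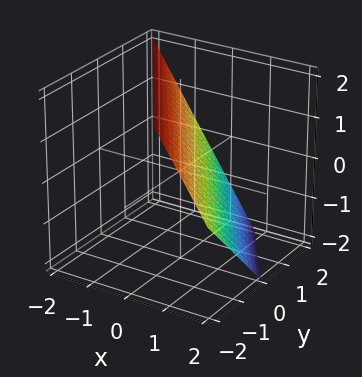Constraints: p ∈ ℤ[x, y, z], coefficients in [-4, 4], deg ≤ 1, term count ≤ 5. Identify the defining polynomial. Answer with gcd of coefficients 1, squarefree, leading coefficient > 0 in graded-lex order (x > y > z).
The degree is 1 — the surface is flat (a plane).
From the visible intercepts: it crosses the z-axis at the gridline z = 1; it crosses the y-axis at the gridline y = 1.
Fitting integer coefficients to these (and the overall shape) gives p.

3*x + 2*y + 2*z - 2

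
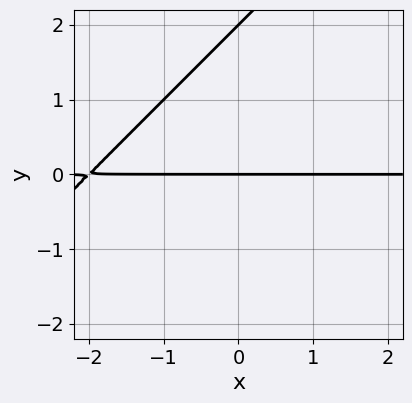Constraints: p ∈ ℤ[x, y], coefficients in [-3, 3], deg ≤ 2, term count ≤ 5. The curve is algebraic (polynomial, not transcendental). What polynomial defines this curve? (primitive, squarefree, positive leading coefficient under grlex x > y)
1. Degree: the shape is more complex than any degree-1 curve, so deg p = 2.
2. From the axis intercepts and sections: every point of the x-axis in the box is on the curve; among the integer gridlines, it crosses the y-axis at y ∈ {0, 2}.
3. These observations pin down the coefficients.

x*y - y^2 + 2*y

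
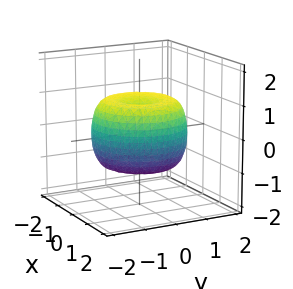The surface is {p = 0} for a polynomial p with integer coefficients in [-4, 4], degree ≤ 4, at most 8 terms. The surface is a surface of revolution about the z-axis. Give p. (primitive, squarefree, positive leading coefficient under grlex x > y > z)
1. Degree: no degree-3 surface has this shape, so deg p = 4.
2. Symmetry: the surface is invariant under rotation about z: p = q(x² + y², z).
3. Reading off the gridlines: a circular section at z = -1 has radius between 0 and 1.
4. Matching integer coefficients to the picture gives p.

2*x^4 + 4*x^2*y^2 + 2*y^4 - 3*x^2 - 3*y^2 + 3*z^2 - 2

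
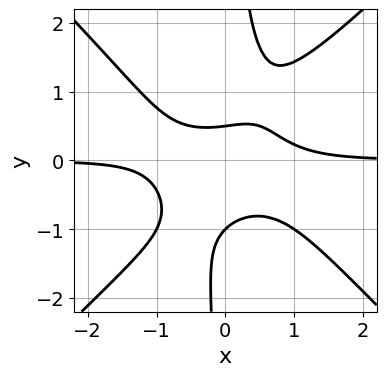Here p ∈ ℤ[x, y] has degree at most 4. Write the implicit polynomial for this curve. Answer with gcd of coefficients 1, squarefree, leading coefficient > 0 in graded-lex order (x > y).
deg p = 4.
Checking where it meets the axes: it crosses the y-axis at the gridline y = -1; the curve avoids every integer x-axis point in the box.
Assembling these constraints gives the stated polynomial.

3*x^3*y - 3*x*y^3 + 2*y^2 + y - 1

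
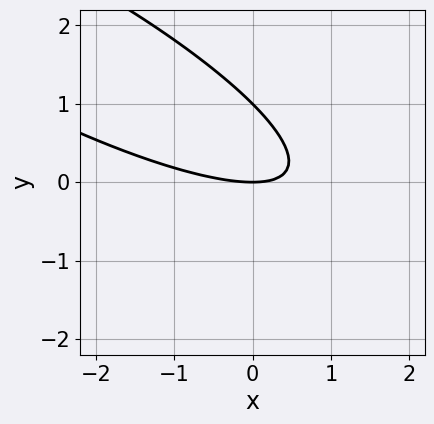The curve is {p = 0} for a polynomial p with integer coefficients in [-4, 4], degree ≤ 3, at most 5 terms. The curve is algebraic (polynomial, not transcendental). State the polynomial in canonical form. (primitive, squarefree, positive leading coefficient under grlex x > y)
x^2 + 3*x*y + 3*y^2 - 3*y

1. The degree is 2 — no degree-1 curve has this shape.
2. Observable constraints: the y-axis gridline crossings are at y ∈ {0, 1}; one x-axis crossing is at x = 0.
3. Fitting integer coefficients to these (and the overall shape) gives p.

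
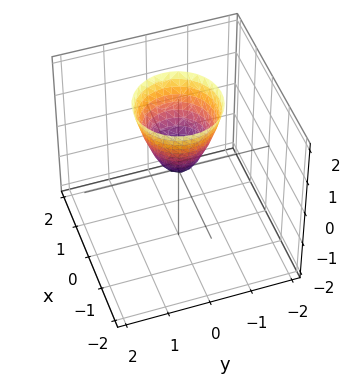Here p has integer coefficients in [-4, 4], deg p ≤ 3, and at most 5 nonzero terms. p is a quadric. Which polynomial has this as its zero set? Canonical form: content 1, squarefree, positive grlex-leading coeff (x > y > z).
2*x^2 + 2*y^2 - z

1. The degree is 2 — a paraboloid; a quadric.
2. By symmetry, every cross-section ⟂ z is a circle, so x, y appear only via x² + y².
3. Checking where it meets the axes: it crosses the x-axis at the gridline x = 0; it meets the y-axis at y = 0 (among the integer gridlines); a circular section at z = 1 has radius between 0 and 1; one z-axis crossing is at z = 0.
4. These observations pin down the coefficients.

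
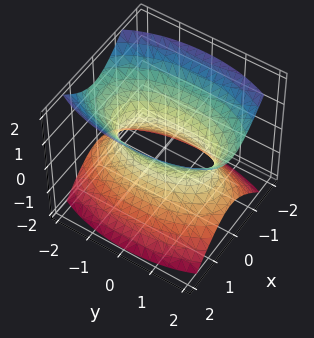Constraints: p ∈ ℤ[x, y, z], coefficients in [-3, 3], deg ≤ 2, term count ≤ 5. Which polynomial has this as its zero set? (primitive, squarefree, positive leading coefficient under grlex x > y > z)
3*x^2 + y^2 - 2*z^2 - 2

First, the degree is 2 — an hourglass — one-sheet hyperboloid; a quadric.
Then, symmetries: it's symmetric under y → −y, forcing even powers of y; it's symmetric under x → −x, forcing even powers of x; mirror symmetry z ↦ −z ⇒ only even powers of z.
Next, checking where it meets the axes: it misses every integer gridline on the z-axis.
Finally, matching integer coefficients to the picture gives p.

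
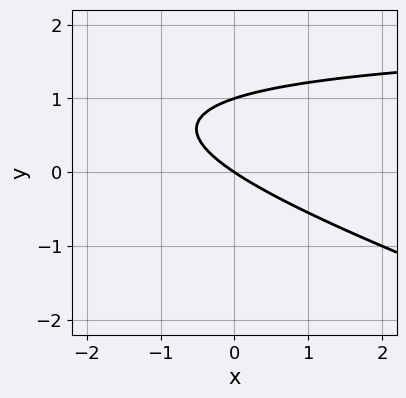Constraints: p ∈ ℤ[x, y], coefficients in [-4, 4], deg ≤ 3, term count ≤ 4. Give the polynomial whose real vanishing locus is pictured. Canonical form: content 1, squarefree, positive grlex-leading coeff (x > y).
x*y + 3*y^2 - 2*x - 3*y

1. Degree: no degree-1 curve has this shape, so deg p = 2.
2. Reading off the gridlines: one x-axis crossing is at x = 0; among the integer gridlines, it crosses the y-axis at y ∈ {0, 1}.
3. These observations pin down the coefficients.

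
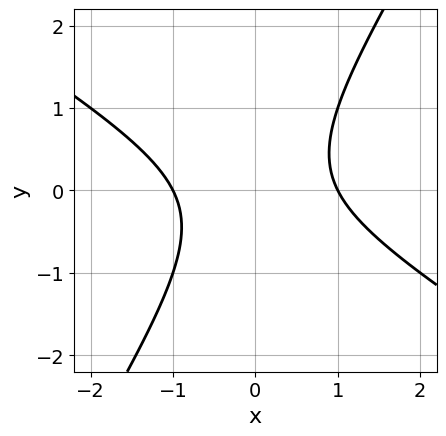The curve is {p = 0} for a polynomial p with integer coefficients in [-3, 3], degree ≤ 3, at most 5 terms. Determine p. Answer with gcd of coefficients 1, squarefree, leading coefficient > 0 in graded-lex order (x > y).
x^2 + x*y - y^2 - 1

1. Degree: a generic line meets the curve in up to 2 points, so deg p = 2.
2. Reading off the gridlines: the x-axis gridline crossings are at x ∈ {-1, 1}; the curve avoids every integer y-axis point in the box.
3. Fitting integer coefficients to these (and the overall shape) gives p.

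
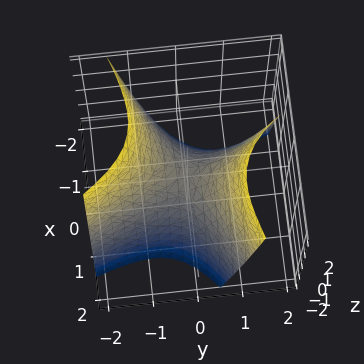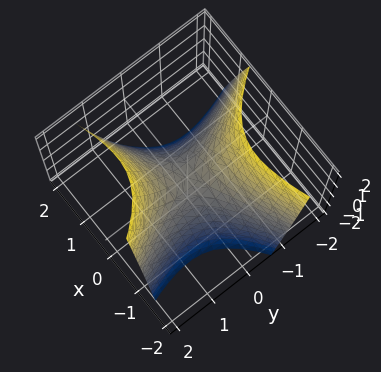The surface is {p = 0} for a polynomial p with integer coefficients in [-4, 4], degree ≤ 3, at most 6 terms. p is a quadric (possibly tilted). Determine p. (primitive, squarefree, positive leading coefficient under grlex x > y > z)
Degree: no degree-1 surface has this shape, so deg p = 2.
Reading off the gridlines: one x-axis crossing is at x = 0; it crosses the y-axis at the gridline y = 0; it meets the z-axis at z = 0 (among the integer gridlines).
These observations pin down the coefficients.

2*x^2 - 3*x*y - 2*y^2 + 2*z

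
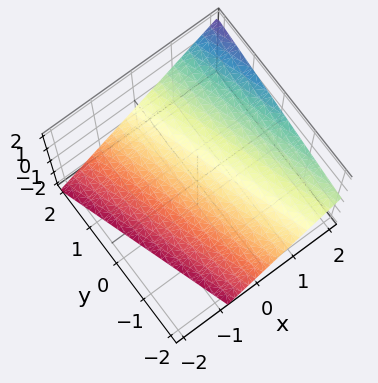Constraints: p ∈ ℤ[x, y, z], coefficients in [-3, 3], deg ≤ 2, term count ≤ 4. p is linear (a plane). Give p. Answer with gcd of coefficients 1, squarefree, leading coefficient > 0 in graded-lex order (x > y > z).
deg p = 1. Every cross-section is a straight line — this is a plane.
Observable constraints: it meets the y-axis at y = 2 (among the integer gridlines).
Putting this together gives p.

3*x + y - 3*z - 2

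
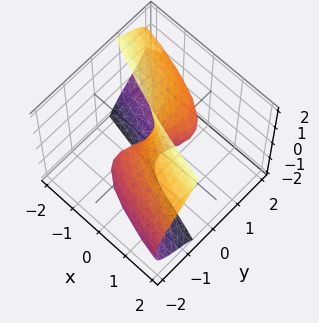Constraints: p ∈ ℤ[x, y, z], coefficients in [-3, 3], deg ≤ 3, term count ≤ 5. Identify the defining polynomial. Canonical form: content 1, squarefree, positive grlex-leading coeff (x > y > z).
deg p = 3. The shape is more complex than any degree-2 surface.
From the visible intercepts: every point of the z-axis in the box is on the surface; one y-axis crossing is at y = 0.
Fitting integer coefficients to these (and the overall shape) gives p.

y^3 - y^2*z + 2*y*z^2 + 2*x - 2*y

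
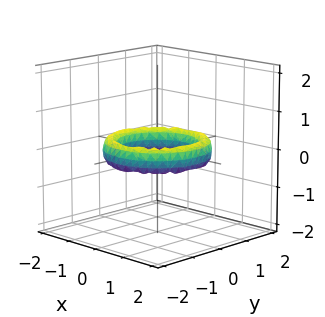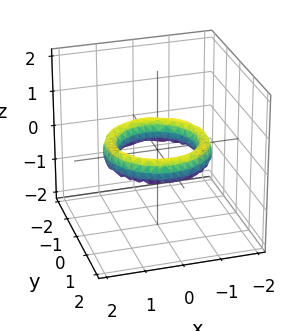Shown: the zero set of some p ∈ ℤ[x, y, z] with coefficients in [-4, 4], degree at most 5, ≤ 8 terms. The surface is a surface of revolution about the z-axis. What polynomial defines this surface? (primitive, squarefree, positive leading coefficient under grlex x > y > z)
(a) deg p = 4. The shape is more complex than any degree-3 surface.
(b) Symmetries: rotational symmetry about the z-axis ⇒ p depends on x, y only through x² + y².
(c) Checking where it meets the axes: a circular section at z = 0 has radius exactly 1; among the integer gridlines, it crosses the y-axis at y ∈ {-1, 1}; the x-axis gridline crossings are at x ∈ {-1, 1}; no z-intercept at any integer in the box.
(d) These observations pin down the coefficients.

x^4 + 2*x^2*y^2 + y^4 - 3*x^2 - 3*y^2 + 2*z^2 + 2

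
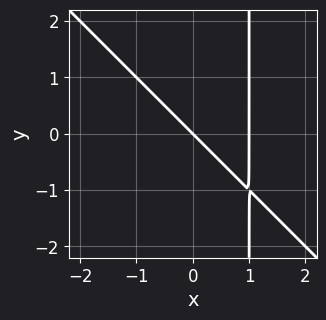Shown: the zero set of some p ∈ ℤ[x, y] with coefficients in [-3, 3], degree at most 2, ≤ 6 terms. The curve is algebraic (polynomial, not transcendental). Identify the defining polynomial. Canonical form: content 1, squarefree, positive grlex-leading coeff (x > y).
x^2 + x*y - x - y

deg p = 2. A generic line meets the curve in up to 2 points.
Observable constraints: it crosses the y-axis at the gridline y = 0; the x-axis gridline crossings are at x ∈ {0, 1}.
Assembling these constraints gives the stated polynomial.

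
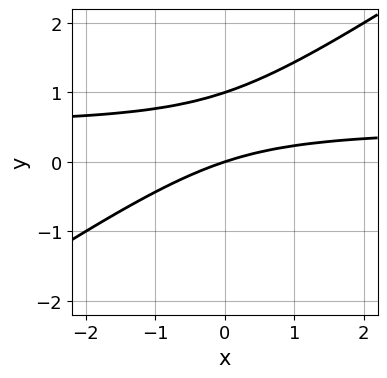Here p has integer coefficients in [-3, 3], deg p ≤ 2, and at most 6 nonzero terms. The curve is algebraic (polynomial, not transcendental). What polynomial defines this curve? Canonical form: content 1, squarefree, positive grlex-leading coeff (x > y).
2*x*y - 3*y^2 - x + 3*y

First, deg p = 2. A generic line meets the curve in up to 2 points.
Then, from the axis intercepts and sections: among the integer gridlines, it crosses the y-axis at y ∈ {0, 1}; it meets the x-axis at x = 0 (among the integer gridlines).
Finally, putting this together gives p.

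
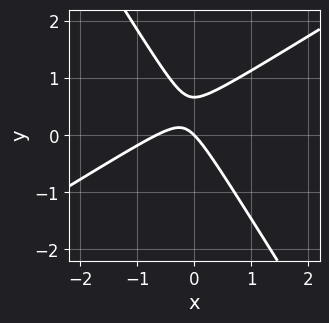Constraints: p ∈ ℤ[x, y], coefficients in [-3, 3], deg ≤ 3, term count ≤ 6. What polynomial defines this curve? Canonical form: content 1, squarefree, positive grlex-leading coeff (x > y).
3*x^2 - 3*x*y - 3*y^2 + 2*x + 2*y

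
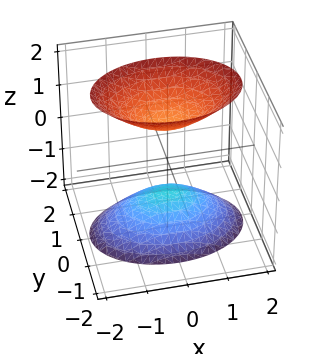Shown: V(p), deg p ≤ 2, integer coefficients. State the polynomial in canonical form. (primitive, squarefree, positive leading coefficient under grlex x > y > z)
I count 2 distinct pieces. They look like related sheets of one shape, so recover p as a whole.
The degree is 2 — two sheets facing apart; a quadric.
Symmetries: it's symmetric under z → −z, forcing even powers of z; it's symmetric under y → −y, forcing even powers of y; it's symmetric under x → −x, forcing even powers of x.
Checking where it meets the axes: the surface avoids every integer x-axis point in the box; the z-axis gridline crossings are at z ∈ {-1, 1}; the surface avoids every integer y-axis point in the box.
Matching integer coefficients to the picture gives p.

x^2 + 2*y^2 - z^2 + 1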